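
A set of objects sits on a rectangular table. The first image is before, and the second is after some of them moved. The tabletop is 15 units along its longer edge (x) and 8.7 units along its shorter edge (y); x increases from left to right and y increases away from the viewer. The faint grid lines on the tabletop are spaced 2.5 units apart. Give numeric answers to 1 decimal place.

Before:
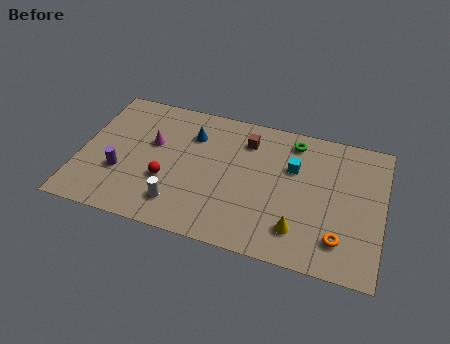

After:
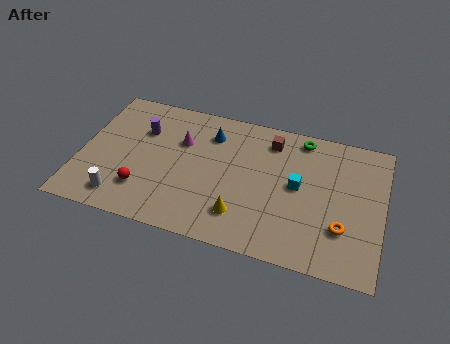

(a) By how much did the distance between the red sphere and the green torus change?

+1.9

Before: roughly 7.4 units apart; after: 9.3. That's 1.9 units further apart.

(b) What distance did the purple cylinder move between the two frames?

3.1

The purple cylinder moved from about (2.1, 3.0) to (2.9, 6.0), a distance of √(0.8² + 3.0²) ≈ 3.1.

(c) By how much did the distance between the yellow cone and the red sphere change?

-1.8

They were about 6.7 units apart before and 4.9 after — 1.8 units closer together.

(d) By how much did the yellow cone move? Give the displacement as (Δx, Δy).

(-2.8, 0.1)

The yellow cone started near (11.0, 1.9) and ended near (8.2, 2.0).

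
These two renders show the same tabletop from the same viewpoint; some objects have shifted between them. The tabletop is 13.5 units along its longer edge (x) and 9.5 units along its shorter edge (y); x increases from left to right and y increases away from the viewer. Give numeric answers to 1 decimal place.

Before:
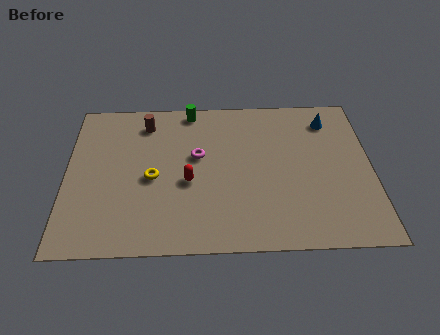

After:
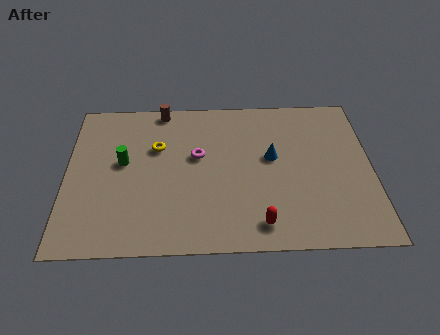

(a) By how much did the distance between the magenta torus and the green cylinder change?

+0.3

The distance was about 3.0 in the first image and 3.3 in the second, so they moved 0.3 units further apart.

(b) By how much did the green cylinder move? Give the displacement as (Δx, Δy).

(-3.0, -3.3)

The green cylinder started near (5.5, 8.6) and ended near (2.5, 5.3).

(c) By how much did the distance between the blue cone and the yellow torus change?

-3.4

The distance was about 8.6 in the first image and 5.2 in the second, so they moved 3.4 units closer together.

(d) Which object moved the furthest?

the green cylinder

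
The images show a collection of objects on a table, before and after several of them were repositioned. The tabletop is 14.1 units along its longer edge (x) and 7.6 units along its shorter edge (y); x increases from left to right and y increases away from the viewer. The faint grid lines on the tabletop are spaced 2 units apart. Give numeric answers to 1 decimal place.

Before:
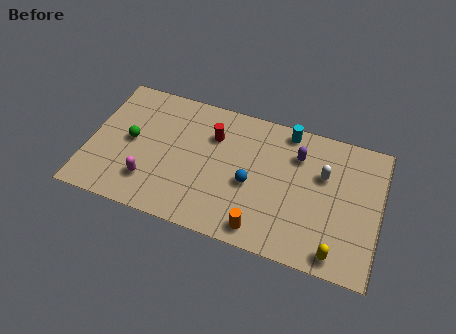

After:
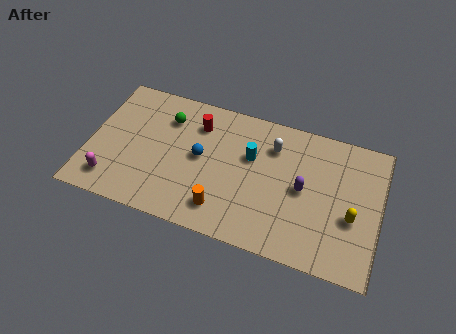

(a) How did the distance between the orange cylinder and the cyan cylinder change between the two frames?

-2.4

They were about 5.9 units apart before and 3.5 after — 2.4 units closer together.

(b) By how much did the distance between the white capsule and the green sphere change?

-4.2

The distance was about 9.4 in the first image and 5.2 in the second, so they moved 4.2 units closer together.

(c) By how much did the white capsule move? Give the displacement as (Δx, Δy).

(-2.5, 0.8)

The white capsule started near (11.3, 4.9) and ended near (8.8, 5.7).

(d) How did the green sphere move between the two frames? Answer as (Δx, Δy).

(1.6, 1.8)

From the two frames, the green sphere sits at roughly (2.0, 3.9) before and (3.6, 5.7) after.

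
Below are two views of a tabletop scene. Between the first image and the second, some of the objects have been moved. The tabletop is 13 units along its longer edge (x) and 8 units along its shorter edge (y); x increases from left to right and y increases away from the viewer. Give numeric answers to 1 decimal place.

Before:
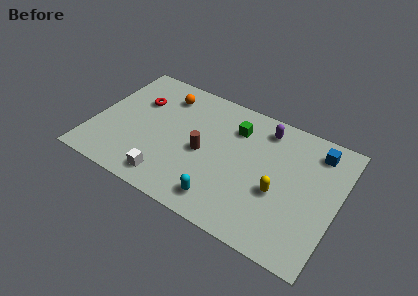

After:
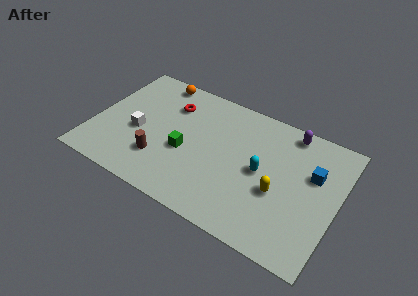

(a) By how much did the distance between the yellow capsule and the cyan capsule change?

-2.0

Before: roughly 3.3 units apart; after: 1.3. That's 2.0 units closer together.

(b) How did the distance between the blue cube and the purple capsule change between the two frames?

-0.3

They were about 2.8 units apart before and 2.5 after — 0.3 units closer together.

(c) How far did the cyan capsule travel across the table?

3.2

The cyan capsule moved from about (7.3, 1.3) to (9.0, 4.0), a distance of √(1.7² + 2.7²) ≈ 3.2.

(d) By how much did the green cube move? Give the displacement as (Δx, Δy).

(-2.3, -2.7)

The green cube was at about (7.3, 6.0) and moved to about (5.0, 3.3).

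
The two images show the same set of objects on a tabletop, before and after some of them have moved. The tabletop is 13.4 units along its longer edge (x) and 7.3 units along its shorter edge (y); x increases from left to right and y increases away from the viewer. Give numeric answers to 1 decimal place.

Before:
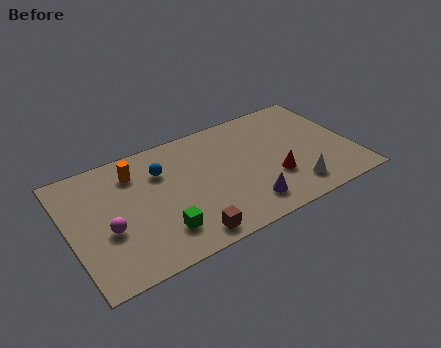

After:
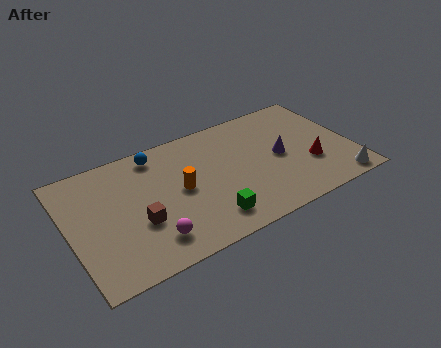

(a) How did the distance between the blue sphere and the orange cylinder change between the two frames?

+1.4

The distance was about 1.3 in the first image and 2.7 in the second, so they moved 1.4 units further apart.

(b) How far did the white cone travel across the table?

2.2

The white cone moved from about (10.3, 1.4) to (12.4, 0.8), a distance of √(2.1² + 0.6²) ≈ 2.2.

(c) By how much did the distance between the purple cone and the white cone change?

+1.4

The distance was about 2.3 in the first image and 3.7 in the second, so they moved 1.4 units further apart.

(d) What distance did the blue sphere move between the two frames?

1.1

From (4.5, 5.2) to (4.4, 6.3), the blue sphere covered √(0.1² + 1.1²) ≈ 1.1 units.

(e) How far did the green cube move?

2.2

The green cube moved from about (4.0, 1.7) to (6.2, 1.4), a distance of √(2.2² + 0.3²) ≈ 2.2.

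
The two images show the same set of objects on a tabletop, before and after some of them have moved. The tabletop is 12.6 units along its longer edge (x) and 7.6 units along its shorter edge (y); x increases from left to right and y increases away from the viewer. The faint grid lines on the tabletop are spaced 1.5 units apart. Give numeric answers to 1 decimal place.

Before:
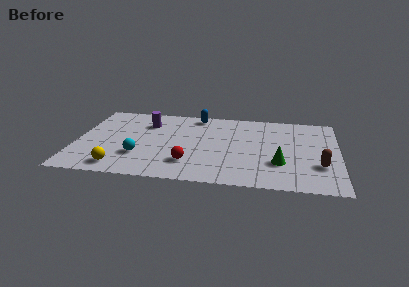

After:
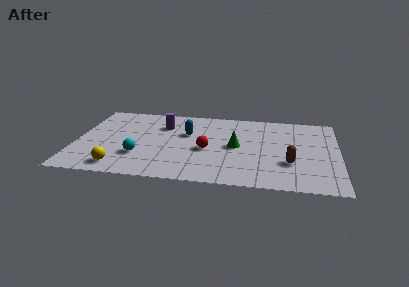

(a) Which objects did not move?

the cyan sphere and the yellow sphere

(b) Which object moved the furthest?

the green cone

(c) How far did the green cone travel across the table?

2.5

From (9.8, 2.4) to (7.7, 3.8), the green cone covered √(2.1² + 1.4²) ≈ 2.5 units.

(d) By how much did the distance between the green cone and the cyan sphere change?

-1.9

They were about 6.7 units apart before and 4.8 after — 1.9 units closer together.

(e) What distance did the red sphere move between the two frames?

1.6

The red sphere moved from about (5.5, 1.9) to (6.3, 3.3), a distance of √(0.8² + 1.4²) ≈ 1.6.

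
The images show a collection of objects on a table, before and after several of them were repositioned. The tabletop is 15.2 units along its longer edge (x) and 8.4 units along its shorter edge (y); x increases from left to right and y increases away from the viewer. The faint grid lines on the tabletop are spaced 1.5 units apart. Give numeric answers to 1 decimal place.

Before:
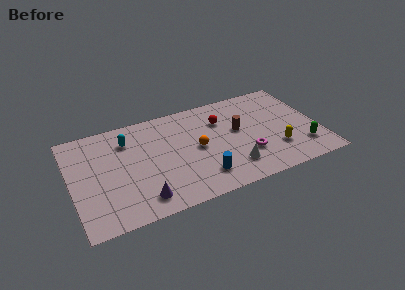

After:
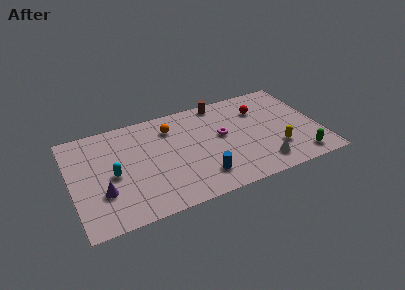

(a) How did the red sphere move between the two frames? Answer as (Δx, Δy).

(2.4, 0.1)

From the two frames, the red sphere sits at roughly (9.4, 6.0) before and (11.8, 6.1) after.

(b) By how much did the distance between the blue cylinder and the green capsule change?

-0.3

The distance was about 6.3 in the first image and 6.0 in the second, so they moved 0.3 units closer together.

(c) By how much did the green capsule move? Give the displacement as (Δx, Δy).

(-0.3, -0.8)

The green capsule was at about (14.0, 2.0) and moved to about (13.7, 1.2).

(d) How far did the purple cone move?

2.6

The purple cone moved from about (4.0, 1.4) to (1.8, 2.7), a distance of √(2.2² + 1.3²) ≈ 2.6.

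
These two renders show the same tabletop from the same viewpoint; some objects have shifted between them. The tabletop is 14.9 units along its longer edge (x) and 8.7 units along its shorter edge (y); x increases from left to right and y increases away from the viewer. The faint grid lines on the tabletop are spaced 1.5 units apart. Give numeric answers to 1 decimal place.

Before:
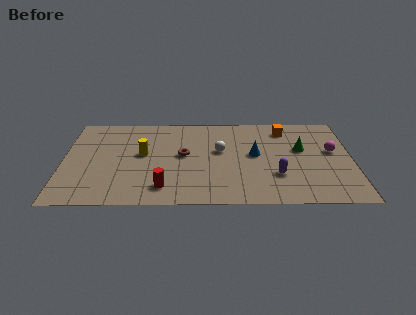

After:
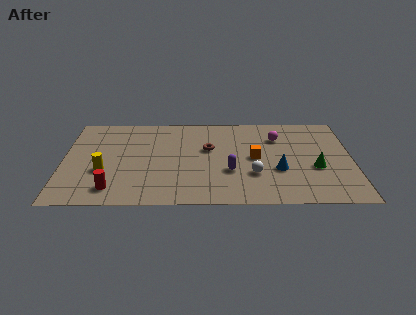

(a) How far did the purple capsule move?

2.4

The purple capsule was near (11.0, 2.7) before and (8.6, 3.1) after, so it travelled √(2.4² + 0.4²) ≈ 2.4 units.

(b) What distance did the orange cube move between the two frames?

3.2

The orange cube was near (11.5, 7.2) before and (9.9, 4.4) after, so it travelled √(1.6² + 2.8²) ≈ 3.2 units.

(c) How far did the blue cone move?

1.9

The blue cone was near (9.9, 4.7) before and (11.1, 3.2) after, so it travelled √(1.2² + 1.5²) ≈ 1.9 units.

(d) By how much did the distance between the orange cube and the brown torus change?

-3.3

They were about 5.9 units apart before and 2.6 after — 3.3 units closer together.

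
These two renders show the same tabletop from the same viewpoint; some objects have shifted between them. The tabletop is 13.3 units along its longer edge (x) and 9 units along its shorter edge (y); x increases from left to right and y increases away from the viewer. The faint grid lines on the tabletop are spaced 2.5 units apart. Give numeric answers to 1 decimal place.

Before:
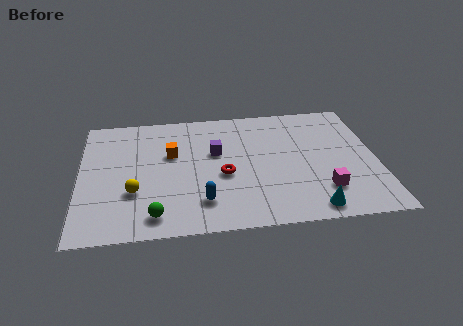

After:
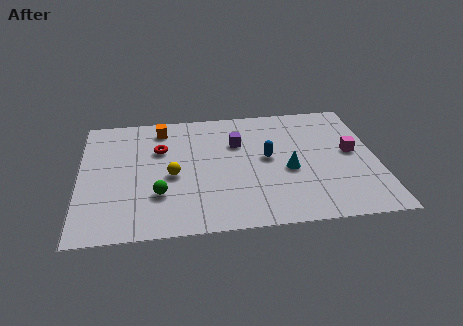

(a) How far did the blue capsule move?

4.1

From (5.4, 2.0) to (8.4, 4.8), the blue capsule covered √(3.0² + 2.8²) ≈ 4.1 units.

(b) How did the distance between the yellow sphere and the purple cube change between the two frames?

-0.8

Before: roughly 4.5 units apart; after: 3.7. That's 0.8 units closer together.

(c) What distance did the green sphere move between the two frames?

1.4

The green sphere moved from about (3.3, 1.3) to (3.5, 2.7), a distance of √(0.2² + 1.4²) ≈ 1.4.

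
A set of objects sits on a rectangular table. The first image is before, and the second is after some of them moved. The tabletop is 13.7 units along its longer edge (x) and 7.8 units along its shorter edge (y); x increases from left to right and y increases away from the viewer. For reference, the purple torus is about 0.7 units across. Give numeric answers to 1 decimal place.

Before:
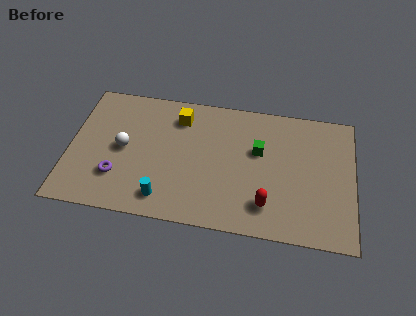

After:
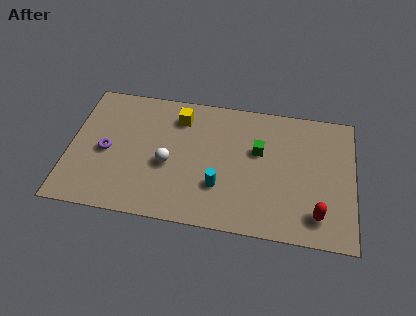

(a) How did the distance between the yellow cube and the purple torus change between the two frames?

-0.6

Before: roughly 4.9 units apart; after: 4.3. That's 0.6 units closer together.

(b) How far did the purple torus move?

1.5

From (2.4, 2.2) to (1.8, 3.6), the purple torus covered √(0.6² + 1.4²) ≈ 1.5 units.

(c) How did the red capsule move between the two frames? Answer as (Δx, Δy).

(2.4, -0.2)

The red capsule started near (9.6, 1.7) and ended near (12.0, 1.5).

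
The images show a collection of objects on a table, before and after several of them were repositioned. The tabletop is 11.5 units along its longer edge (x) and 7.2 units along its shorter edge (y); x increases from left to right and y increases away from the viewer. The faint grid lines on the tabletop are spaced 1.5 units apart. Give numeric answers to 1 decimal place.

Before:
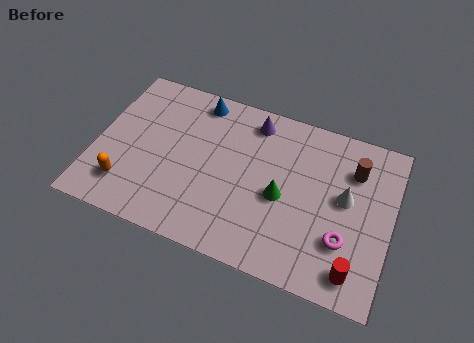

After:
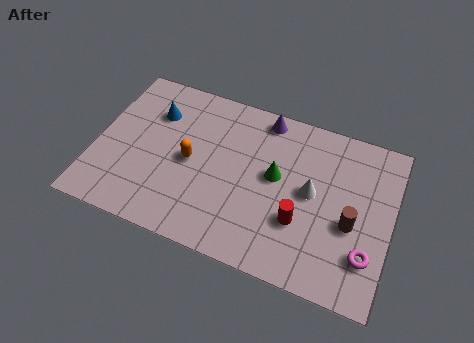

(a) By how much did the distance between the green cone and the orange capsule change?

-2.8

The distance was about 6.1 in the first image and 3.3 in the second, so they moved 2.8 units closer together.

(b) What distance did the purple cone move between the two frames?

0.5

From (5.9, 6.1) to (6.3, 6.4), the purple cone covered √(0.4² + 0.3²) ≈ 0.5 units.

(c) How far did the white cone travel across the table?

1.3

From (9.7, 4.0) to (8.4, 3.8), the white cone covered √(1.3² + 0.2²) ≈ 1.3 units.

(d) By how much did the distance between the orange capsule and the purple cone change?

-2.5

The distance was about 6.4 in the first image and 3.9 in the second, so they moved 2.5 units closer together.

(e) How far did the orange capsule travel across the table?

3.0

From (1.4, 1.6) to (3.7, 3.5), the orange capsule covered √(2.3² + 1.9²) ≈ 3.0 units.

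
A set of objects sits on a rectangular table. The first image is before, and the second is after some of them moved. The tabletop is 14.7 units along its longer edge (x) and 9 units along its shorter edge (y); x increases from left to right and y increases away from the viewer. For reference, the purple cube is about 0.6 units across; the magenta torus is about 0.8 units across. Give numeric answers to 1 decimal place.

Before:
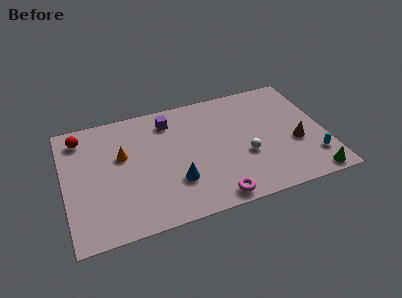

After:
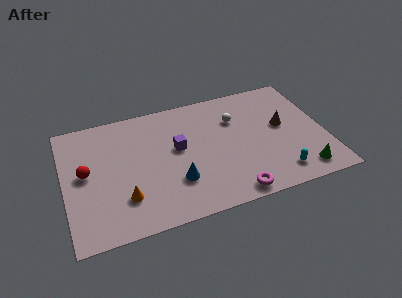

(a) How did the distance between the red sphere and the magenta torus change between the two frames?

-0.8

The distance was about 9.6 in the first image and 8.8 in the second, so they moved 0.8 units closer together.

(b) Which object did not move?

the blue cone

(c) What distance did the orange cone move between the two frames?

3.1

The orange cone moved from about (3.3, 5.5) to (3.2, 2.4), a distance of √(0.1² + 3.1²) ≈ 3.1.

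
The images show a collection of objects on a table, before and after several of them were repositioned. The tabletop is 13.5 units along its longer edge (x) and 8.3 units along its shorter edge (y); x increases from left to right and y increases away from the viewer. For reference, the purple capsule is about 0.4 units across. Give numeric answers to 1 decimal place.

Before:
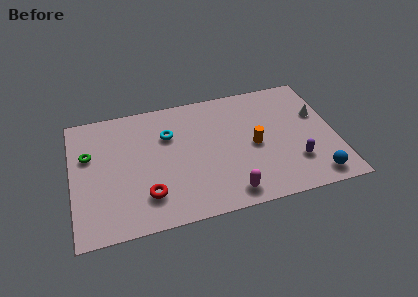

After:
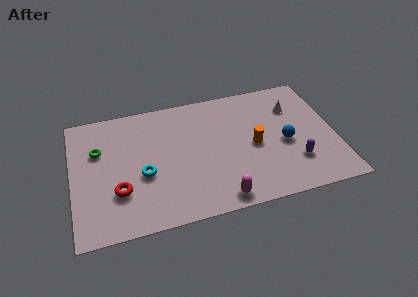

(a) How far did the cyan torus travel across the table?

2.7

The cyan torus moved from about (5.0, 5.7) to (3.6, 3.4), a distance of √(1.4² + 2.3²) ≈ 2.7.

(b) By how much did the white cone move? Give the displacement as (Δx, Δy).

(-1.2, 0.8)

The white cone was at about (12.7, 5.2) and moved to about (11.5, 6.0).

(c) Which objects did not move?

the purple capsule and the orange cylinder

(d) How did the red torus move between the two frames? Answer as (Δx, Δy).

(-1.4, 0.6)

The red torus started near (3.7, 2.0) and ended near (2.3, 2.6).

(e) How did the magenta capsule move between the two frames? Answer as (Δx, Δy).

(-0.5, -0.2)

The magenta capsule started near (7.8, 1.1) and ended near (7.3, 0.9).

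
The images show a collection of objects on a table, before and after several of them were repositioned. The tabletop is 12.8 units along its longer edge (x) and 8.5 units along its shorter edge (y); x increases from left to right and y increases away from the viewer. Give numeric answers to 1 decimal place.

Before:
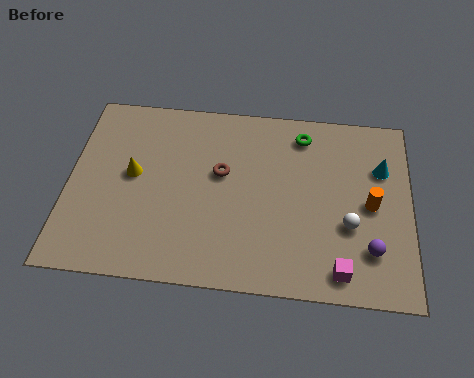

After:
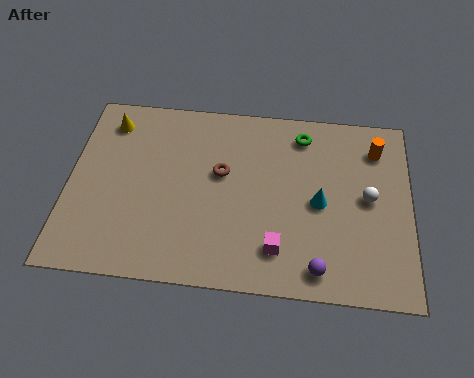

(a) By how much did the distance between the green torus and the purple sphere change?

+0.4

The distance was about 5.6 in the first image and 6.0 in the second, so they moved 0.4 units further apart.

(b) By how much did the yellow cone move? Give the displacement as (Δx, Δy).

(-1.0, 2.4)

From the two frames, the yellow cone sits at roughly (2.4, 4.6) before and (1.4, 7.0) after.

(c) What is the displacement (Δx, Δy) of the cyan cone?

(-2.3, -1.8)

The cyan cone was at about (11.7, 5.8) and moved to about (9.4, 4.0).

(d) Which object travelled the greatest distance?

the cyan cone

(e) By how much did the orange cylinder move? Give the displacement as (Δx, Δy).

(0.2, 2.6)

The orange cylinder started near (11.3, 4.1) and ended near (11.5, 6.7).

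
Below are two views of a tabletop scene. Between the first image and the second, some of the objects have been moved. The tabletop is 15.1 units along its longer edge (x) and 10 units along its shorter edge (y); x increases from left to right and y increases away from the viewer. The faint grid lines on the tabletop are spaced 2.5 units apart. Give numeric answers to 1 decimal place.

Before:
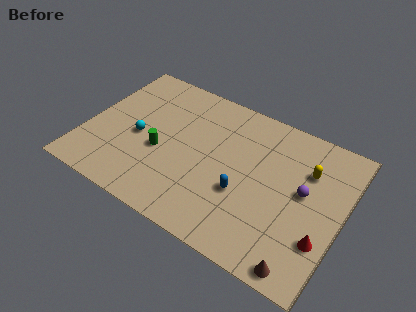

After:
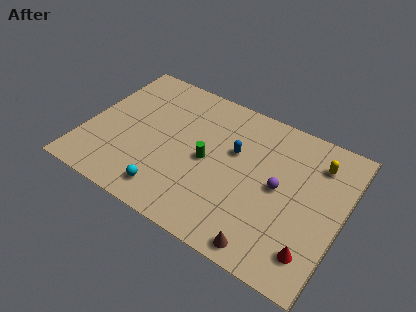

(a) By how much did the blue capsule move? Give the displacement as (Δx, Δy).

(-0.9, 2.5)

The blue capsule started near (9.5, 3.7) and ended near (8.6, 6.2).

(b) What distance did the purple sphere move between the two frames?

1.5

The purple sphere was near (12.8, 5.5) before and (11.4, 5.1) after, so it travelled √(1.4² + 0.4²) ≈ 1.5 units.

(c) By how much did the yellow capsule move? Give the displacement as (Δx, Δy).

(0.5, 0.8)

From the two frames, the yellow capsule sits at roughly (12.8, 7.0) before and (13.3, 7.8) after.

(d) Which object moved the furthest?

the cyan sphere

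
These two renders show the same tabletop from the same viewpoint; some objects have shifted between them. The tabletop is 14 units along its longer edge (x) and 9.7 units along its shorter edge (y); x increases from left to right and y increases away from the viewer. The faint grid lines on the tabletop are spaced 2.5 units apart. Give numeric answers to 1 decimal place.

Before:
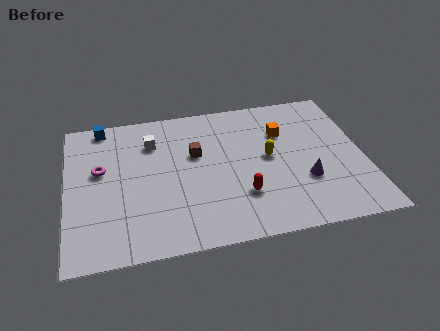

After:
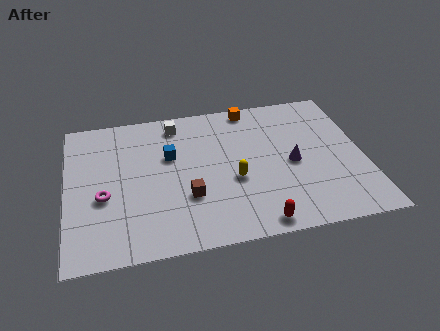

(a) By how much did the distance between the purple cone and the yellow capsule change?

+0.4

Before: roughly 2.5 units apart; after: 2.9. That's 0.4 units further apart.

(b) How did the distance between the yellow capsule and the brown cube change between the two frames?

-1.2

Before: roughly 3.5 units apart; after: 2.3. That's 1.2 units closer together.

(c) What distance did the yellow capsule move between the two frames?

2.1

The yellow capsule was near (9.5, 5.1) before and (7.8, 3.9) after, so it travelled √(1.7² + 1.2²) ≈ 2.1 units.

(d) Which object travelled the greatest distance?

the blue cube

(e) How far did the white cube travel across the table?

1.6

From (4.1, 7.2) to (5.3, 8.3), the white cube covered √(1.2² + 1.1²) ≈ 1.6 units.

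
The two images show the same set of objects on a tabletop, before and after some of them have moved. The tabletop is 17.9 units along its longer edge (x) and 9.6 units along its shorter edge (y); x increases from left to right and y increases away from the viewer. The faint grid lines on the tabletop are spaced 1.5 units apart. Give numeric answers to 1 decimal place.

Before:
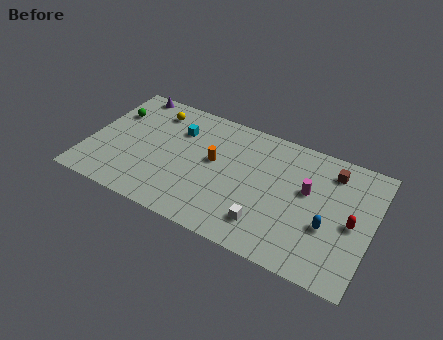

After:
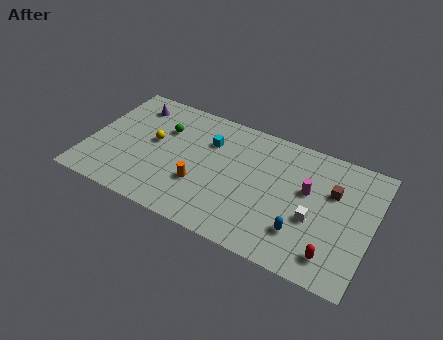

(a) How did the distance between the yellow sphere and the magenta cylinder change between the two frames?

-0.5

Before: roughly 10.3 units apart; after: 9.8. That's 0.5 units closer together.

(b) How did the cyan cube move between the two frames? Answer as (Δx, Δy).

(2.0, -0.1)

The cyan cube was at about (5.4, 6.9) and moved to about (7.4, 6.8).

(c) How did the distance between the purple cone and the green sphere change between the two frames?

+0.3

They were about 2.2 units apart before and 2.5 after — 0.3 units further apart.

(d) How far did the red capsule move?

2.9

The red capsule moved from about (16.7, 4.5) to (15.8, 1.7), a distance of √(0.9² + 2.8²) ≈ 2.9.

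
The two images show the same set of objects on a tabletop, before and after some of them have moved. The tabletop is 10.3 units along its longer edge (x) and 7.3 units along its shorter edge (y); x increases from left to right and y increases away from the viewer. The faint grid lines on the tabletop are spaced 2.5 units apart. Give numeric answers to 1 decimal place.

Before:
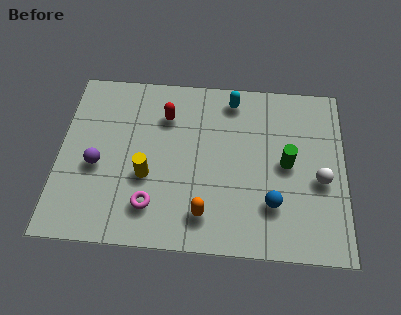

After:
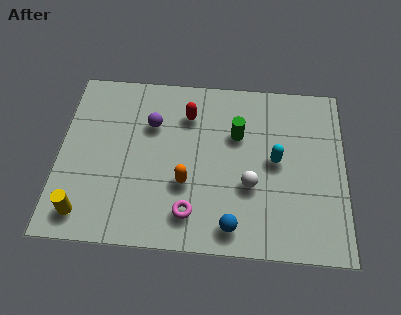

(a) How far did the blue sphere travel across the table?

1.7

The blue sphere moved from about (7.7, 2.0) to (6.3, 1.0), a distance of √(1.4² + 1.0²) ≈ 1.7.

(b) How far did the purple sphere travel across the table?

2.7

The purple sphere was near (1.4, 3.1) before and (3.3, 5.0) after, so it travelled √(1.9² + 1.9²) ≈ 2.7 units.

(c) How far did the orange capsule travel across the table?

1.4

The orange capsule moved from about (5.3, 1.4) to (4.6, 2.6), a distance of √(0.7² + 1.2²) ≈ 1.4.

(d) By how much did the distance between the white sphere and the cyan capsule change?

-3.1

Before: roughly 4.5 units apart; after: 1.4. That's 3.1 units closer together.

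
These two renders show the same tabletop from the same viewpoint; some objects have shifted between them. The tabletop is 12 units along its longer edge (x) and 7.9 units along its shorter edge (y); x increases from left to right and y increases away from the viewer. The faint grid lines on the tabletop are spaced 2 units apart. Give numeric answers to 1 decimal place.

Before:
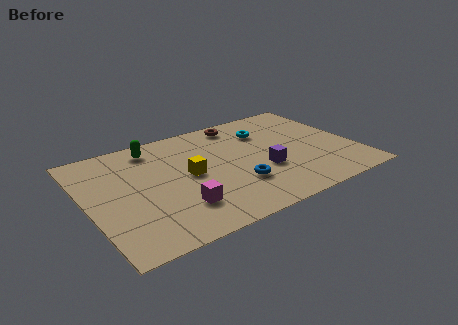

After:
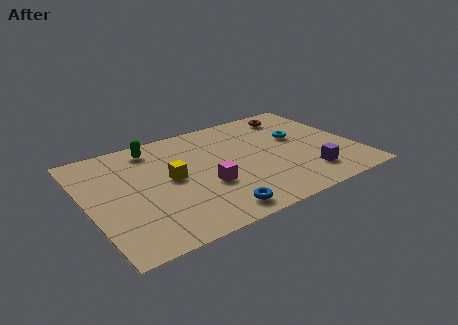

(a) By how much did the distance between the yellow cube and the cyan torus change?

+1.7

They were about 4.2 units apart before and 5.9 after — 1.7 units further apart.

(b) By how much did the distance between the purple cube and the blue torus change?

+3.1

Before: roughly 1.4 units apart; after: 4.5. That's 3.1 units further apart.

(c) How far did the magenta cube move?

1.7

The magenta cube moved from about (3.7, 2.0) to (5.1, 2.9), a distance of √(1.4² + 0.9²) ≈ 1.7.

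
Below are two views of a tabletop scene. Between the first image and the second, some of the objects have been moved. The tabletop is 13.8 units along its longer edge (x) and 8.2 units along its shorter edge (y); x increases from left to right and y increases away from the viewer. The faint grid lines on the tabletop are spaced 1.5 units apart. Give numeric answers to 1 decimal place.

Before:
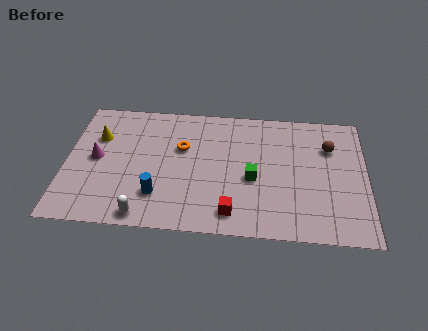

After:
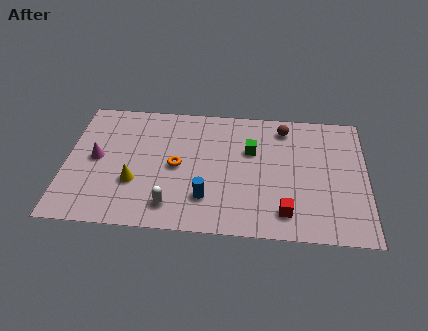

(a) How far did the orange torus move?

1.2

The orange torus was near (5.3, 5.2) before and (5.1, 4.0) after, so it travelled √(0.2² + 1.2²) ≈ 1.2 units.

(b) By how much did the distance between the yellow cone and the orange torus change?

-1.7

They were about 3.9 units apart before and 2.2 after — 1.7 units closer together.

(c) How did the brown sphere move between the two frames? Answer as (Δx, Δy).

(-2.1, 1.1)

The brown sphere was at about (12.1, 5.8) and moved to about (10.0, 6.9).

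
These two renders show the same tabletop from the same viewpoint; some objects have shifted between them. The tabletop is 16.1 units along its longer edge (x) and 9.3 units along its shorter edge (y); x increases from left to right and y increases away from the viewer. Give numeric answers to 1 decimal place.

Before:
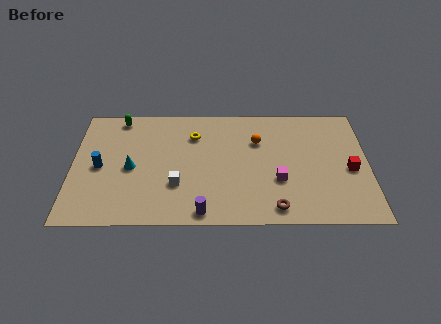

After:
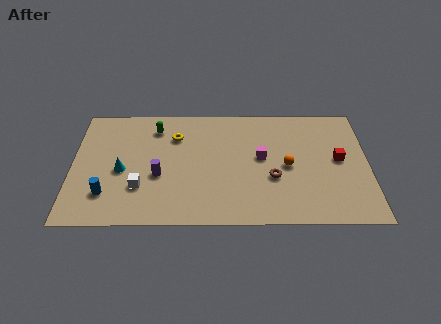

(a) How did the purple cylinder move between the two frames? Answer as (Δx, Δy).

(-2.4, 2.8)

The purple cylinder started near (7.1, 0.9) and ended near (4.7, 3.7).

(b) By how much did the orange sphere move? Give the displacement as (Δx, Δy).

(1.6, -2.0)

The orange sphere started near (10.1, 6.4) and ended near (11.7, 4.4).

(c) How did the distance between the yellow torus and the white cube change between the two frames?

+0.4

The distance was about 4.0 in the first image and 4.4 in the second, so they moved 0.4 units further apart.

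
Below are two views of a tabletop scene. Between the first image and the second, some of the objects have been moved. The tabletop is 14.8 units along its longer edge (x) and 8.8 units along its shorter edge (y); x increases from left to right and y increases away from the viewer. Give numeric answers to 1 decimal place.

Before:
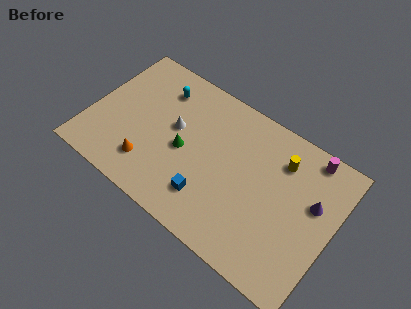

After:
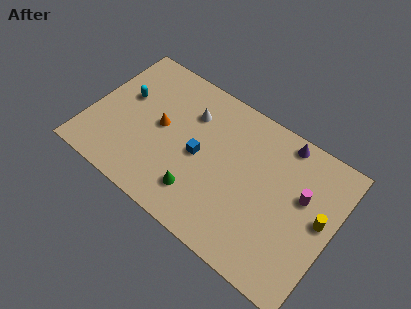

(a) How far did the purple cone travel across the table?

3.4

The purple cone was near (13.5, 5.4) before and (11.2, 7.9) after, so it travelled √(2.3² + 2.5²) ≈ 3.4 units.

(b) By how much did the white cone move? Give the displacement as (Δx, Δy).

(0.7, 1.4)

The white cone was at about (5.0, 5.0) and moved to about (5.7, 6.4).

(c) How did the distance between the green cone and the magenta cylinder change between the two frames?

-1.4

They were about 8.0 units apart before and 6.6 after — 1.4 units closer together.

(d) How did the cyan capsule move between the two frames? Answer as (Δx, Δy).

(-1.9, -1.6)

The cyan capsule started near (3.7, 6.9) and ended near (1.8, 5.3).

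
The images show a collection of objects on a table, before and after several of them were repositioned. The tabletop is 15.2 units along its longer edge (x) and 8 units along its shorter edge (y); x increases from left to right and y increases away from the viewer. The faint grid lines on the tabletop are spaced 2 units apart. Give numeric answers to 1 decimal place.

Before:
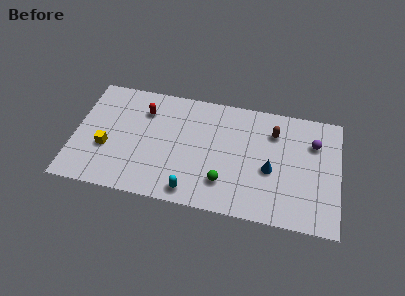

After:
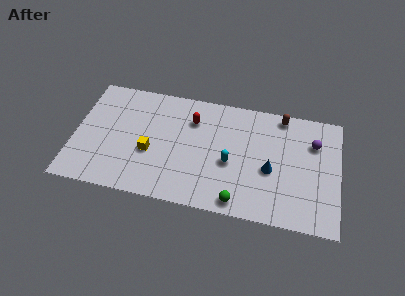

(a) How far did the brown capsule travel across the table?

1.3

The brown capsule moved from about (11.4, 6.0) to (11.8, 7.2), a distance of √(0.4² + 1.2²) ≈ 1.3.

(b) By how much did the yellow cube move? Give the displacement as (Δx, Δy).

(2.5, 0.2)

The yellow cube started near (1.9, 3.0) and ended near (4.4, 3.2).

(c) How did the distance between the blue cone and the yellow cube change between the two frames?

-2.5

They were about 9.4 units apart before and 6.9 after — 2.5 units closer together.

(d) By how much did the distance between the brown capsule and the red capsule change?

-2.2

They were about 7.5 units apart before and 5.3 after — 2.2 units closer together.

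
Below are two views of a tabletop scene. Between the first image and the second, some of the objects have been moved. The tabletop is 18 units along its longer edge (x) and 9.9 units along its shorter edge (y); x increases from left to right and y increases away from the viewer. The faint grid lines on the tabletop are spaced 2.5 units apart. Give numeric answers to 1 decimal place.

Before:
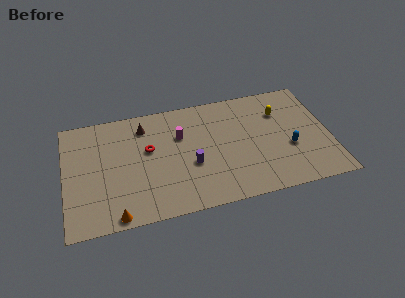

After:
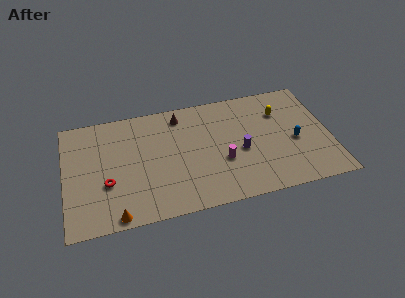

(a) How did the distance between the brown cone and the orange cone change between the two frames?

+1.4

Before: roughly 7.5 units apart; after: 8.9. That's 1.4 units further apart.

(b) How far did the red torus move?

3.7

From (5.7, 5.9) to (2.8, 3.6), the red torus covered √(2.9² + 2.3²) ≈ 3.7 units.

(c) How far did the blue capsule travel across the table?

0.6

From (15.2, 3.8) to (15.6, 4.3), the blue capsule covered √(0.4² + 0.5²) ≈ 0.6 units.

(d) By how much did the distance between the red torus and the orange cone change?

-2.8

They were about 5.6 units apart before and 2.8 after — 2.8 units closer together.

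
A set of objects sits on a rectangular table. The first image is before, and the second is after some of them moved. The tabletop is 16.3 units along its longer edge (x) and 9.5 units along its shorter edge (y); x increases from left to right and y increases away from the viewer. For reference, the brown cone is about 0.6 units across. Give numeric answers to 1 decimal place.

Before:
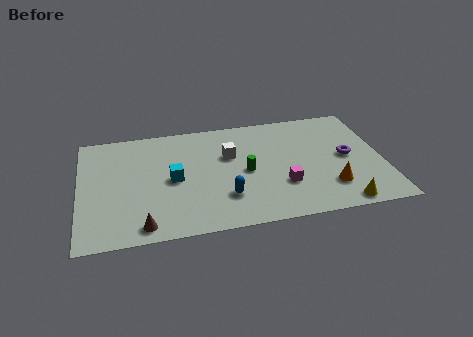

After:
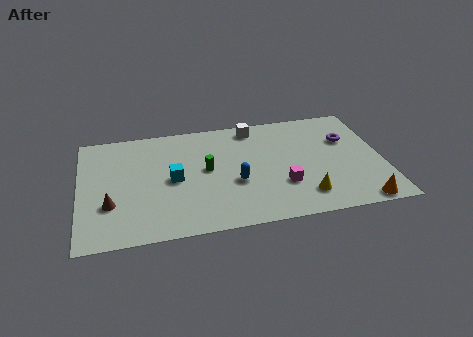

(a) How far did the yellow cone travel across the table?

2.1

The yellow cone moved from about (13.8, 0.9) to (11.9, 1.9), a distance of √(1.9² + 1.0²) ≈ 2.1.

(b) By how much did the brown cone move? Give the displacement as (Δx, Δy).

(-1.7, 2.0)

The brown cone was at about (3.3, 1.1) and moved to about (1.6, 3.1).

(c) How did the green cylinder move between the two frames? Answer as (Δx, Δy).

(-2.1, 0.6)

The green cylinder was at about (8.9, 4.5) and moved to about (6.8, 5.1).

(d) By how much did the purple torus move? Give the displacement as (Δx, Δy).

(0.1, 1.5)

The purple torus was at about (14.4, 4.8) and moved to about (14.5, 6.3).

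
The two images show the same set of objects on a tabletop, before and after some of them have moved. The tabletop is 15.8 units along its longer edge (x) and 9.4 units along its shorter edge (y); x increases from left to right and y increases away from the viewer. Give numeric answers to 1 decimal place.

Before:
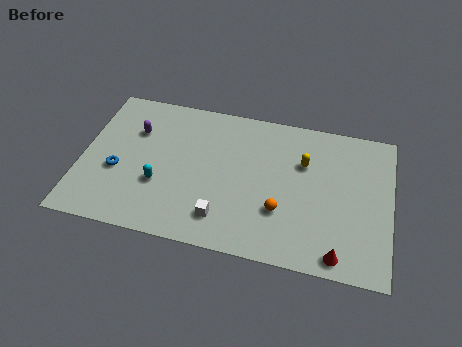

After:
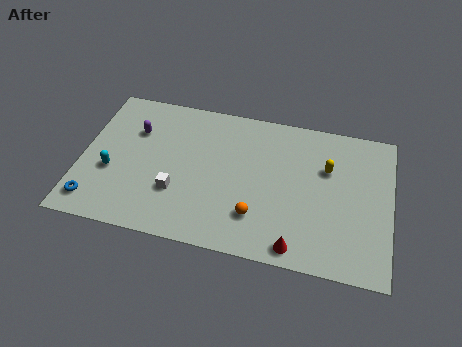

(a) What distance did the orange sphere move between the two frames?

1.3

The orange sphere was near (10.3, 3.0) before and (9.1, 2.4) after, so it travelled √(1.2² + 0.6²) ≈ 1.3 units.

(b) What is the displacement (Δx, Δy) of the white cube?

(-2.4, 1.1)

The white cube was at about (7.4, 1.9) and moved to about (5.0, 3.0).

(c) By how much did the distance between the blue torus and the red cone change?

-1.4

They were about 11.7 units apart before and 10.3 after — 1.4 units closer together.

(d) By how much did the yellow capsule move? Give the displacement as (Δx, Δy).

(1.2, -0.1)

From the two frames, the yellow capsule sits at roughly (11.3, 6.3) before and (12.5, 6.2) after.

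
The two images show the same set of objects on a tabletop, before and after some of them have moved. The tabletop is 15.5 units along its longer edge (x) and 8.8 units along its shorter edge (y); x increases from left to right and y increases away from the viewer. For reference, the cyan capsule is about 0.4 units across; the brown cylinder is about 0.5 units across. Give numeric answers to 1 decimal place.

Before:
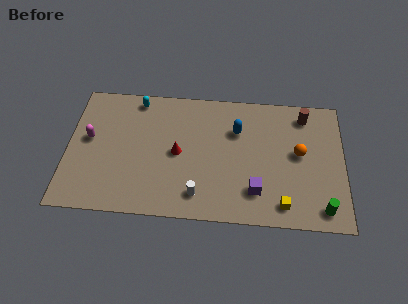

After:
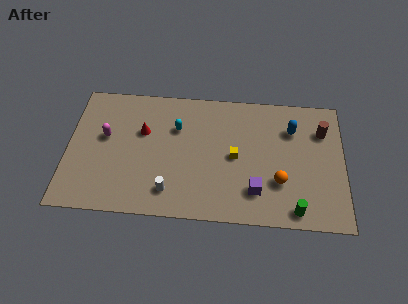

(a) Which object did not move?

the purple cube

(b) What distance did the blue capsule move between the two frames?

3.1

The blue capsule moved from about (9.5, 6.1) to (12.6, 6.4), a distance of √(3.1² + 0.3²) ≈ 3.1.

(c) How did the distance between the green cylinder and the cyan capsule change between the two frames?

-4.0

They were about 12.4 units apart before and 8.4 after — 4.0 units closer together.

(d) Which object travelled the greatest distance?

the yellow cube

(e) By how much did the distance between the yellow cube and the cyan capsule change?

-6.8

They were about 10.5 units apart before and 3.7 after — 6.8 units closer together.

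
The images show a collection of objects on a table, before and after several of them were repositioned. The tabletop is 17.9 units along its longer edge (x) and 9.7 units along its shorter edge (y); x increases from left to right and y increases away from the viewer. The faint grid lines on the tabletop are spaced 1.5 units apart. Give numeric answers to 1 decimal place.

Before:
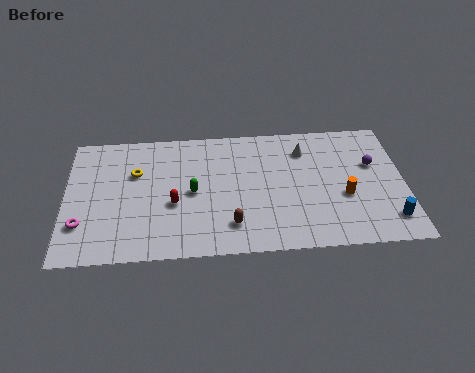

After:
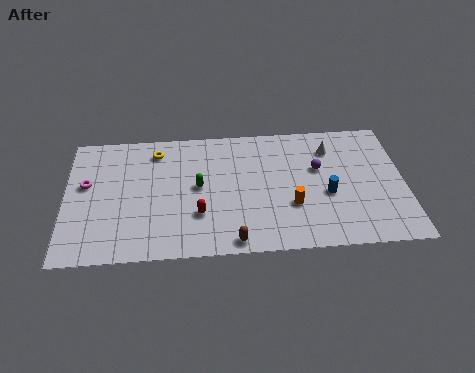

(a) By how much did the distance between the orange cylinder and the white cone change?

+0.5

The distance was about 4.2 in the first image and 4.7 in the second, so they moved 0.5 units further apart.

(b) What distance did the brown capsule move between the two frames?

1.2

From (8.7, 2.1) to (8.8, 0.9), the brown capsule covered √(0.1² + 1.2²) ≈ 1.2 units.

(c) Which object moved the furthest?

the blue cylinder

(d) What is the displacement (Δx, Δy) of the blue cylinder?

(-3.2, 2.1)

The blue cylinder was at about (17.0, 1.9) and moved to about (13.8, 4.0).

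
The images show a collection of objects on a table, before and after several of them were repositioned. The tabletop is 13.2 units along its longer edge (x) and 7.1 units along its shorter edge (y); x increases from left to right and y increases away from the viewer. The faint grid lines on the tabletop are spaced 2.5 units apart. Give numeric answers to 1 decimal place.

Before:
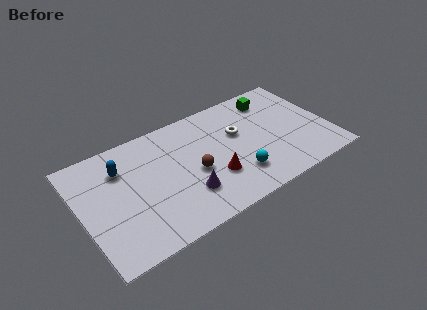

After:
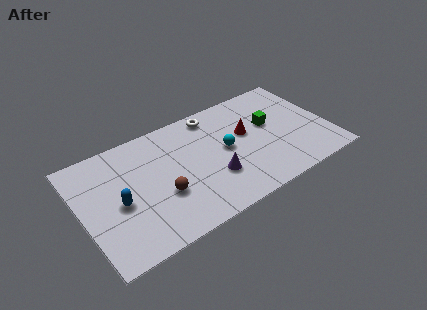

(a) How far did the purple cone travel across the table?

1.5

The purple cone was near (5.3, 2.0) before and (6.8, 2.3) after, so it travelled √(1.5² + 0.3²) ≈ 1.5 units.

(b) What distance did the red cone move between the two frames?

2.8

The red cone was near (6.8, 2.3) before and (8.9, 4.2) after, so it travelled √(2.1² + 1.9²) ≈ 2.8 units.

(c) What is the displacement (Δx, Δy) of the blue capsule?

(-0.4, -2.0)

From the two frames, the blue capsule sits at roughly (2.3, 5.2) before and (1.9, 3.2) after.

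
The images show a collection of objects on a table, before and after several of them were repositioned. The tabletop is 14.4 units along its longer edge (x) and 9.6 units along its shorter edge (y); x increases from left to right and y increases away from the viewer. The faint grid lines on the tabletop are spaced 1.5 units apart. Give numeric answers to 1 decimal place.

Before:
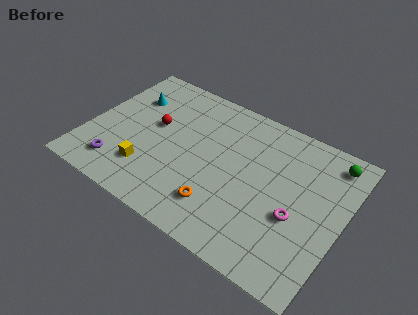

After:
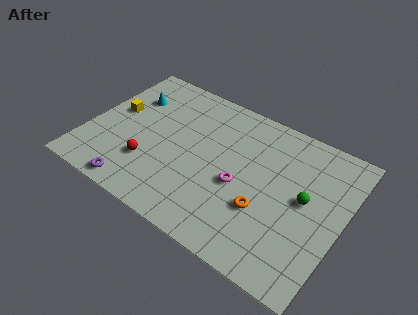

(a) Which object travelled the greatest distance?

the yellow cube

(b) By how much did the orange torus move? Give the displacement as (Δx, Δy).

(2.3, 1.1)

The orange torus started near (8.0, 2.2) and ended near (10.3, 3.3).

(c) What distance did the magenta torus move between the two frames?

3.2

The magenta torus moved from about (12.0, 3.8) to (8.8, 4.1), a distance of √(3.2² + 0.3²) ≈ 3.2.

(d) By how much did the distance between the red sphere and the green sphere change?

-1.3

The distance was about 10.1 in the first image and 8.8 in the second, so they moved 1.3 units closer together.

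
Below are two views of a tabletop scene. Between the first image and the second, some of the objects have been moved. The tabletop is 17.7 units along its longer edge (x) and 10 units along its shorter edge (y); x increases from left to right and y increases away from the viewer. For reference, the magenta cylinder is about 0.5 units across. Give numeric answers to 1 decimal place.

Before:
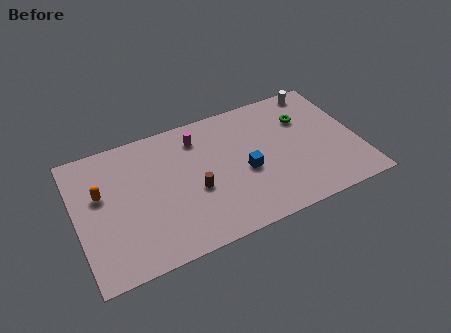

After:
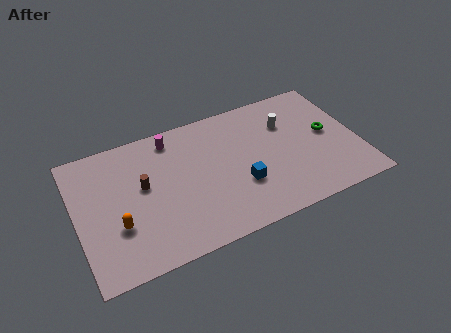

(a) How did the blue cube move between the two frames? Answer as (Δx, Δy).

(-0.4, -0.9)

From the two frames, the blue cube sits at roughly (10.5, 4.3) before and (10.1, 3.4) after.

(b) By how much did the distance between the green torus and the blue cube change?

+1.2

They were about 4.9 units apart before and 6.1 after — 1.2 units further apart.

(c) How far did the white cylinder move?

3.0

From (15.8, 9.0) to (13.5, 7.0), the white cylinder covered √(2.3² + 2.0²) ≈ 3.0 units.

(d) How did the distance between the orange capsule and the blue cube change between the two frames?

-1.4

They were about 9.1 units apart before and 7.7 after — 1.4 units closer together.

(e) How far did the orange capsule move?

2.8

From (1.6, 6.1) to (2.4, 3.4), the orange capsule covered √(0.8² + 2.7²) ≈ 2.8 units.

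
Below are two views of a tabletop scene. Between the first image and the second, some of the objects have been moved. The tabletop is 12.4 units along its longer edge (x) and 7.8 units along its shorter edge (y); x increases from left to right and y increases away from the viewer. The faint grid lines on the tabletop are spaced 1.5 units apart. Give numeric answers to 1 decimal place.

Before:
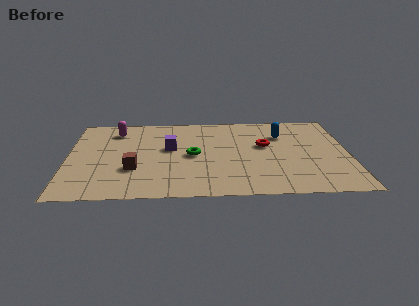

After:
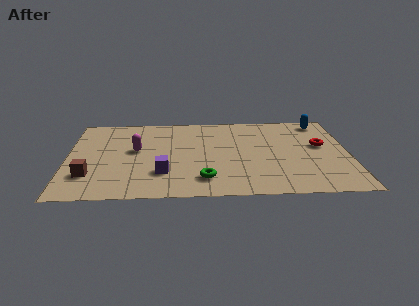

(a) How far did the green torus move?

2.3

From (5.5, 3.8) to (6.0, 1.6), the green torus covered √(0.5² + 2.2²) ≈ 2.3 units.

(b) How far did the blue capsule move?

2.2

The blue capsule was near (9.5, 5.6) before and (11.3, 6.8) after, so it travelled √(1.8² + 1.2²) ≈ 2.2 units.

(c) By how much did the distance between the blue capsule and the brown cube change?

+4.1

Before: roughly 7.2 units apart; after: 11.3. That's 4.1 units further apart.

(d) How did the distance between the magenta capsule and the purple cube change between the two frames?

-0.5

They were about 3.0 units apart before and 2.5 after — 0.5 units closer together.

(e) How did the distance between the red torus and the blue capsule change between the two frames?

+1.0

They were about 1.3 units apart before and 2.3 after — 1.0 units further apart.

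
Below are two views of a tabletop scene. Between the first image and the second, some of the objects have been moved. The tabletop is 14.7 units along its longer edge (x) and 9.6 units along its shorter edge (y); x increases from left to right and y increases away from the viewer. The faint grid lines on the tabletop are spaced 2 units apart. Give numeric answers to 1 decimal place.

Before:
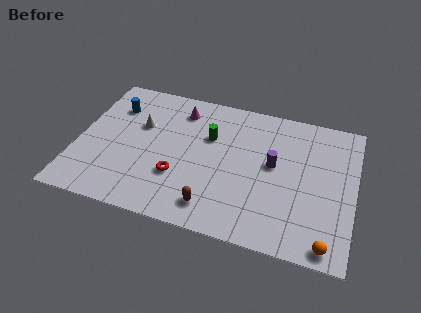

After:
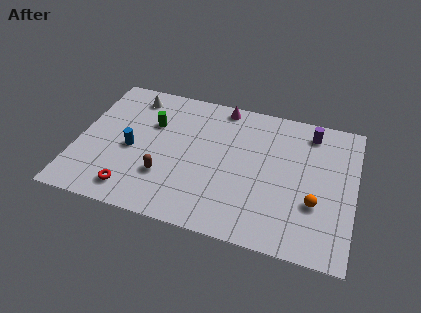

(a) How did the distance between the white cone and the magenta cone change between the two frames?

+2.2

Before: roughly 2.6 units apart; after: 4.8. That's 2.2 units further apart.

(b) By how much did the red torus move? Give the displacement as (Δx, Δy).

(-2.3, -1.6)

The red torus was at about (5.5, 3.1) and moved to about (3.2, 1.5).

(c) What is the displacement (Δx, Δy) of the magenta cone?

(2.2, 0.9)

The magenta cone was at about (5.2, 7.8) and moved to about (7.4, 8.7).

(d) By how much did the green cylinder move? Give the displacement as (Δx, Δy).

(-3.1, 0.1)

From the two frames, the green cylinder sits at roughly (6.9, 6.3) before and (3.8, 6.4) after.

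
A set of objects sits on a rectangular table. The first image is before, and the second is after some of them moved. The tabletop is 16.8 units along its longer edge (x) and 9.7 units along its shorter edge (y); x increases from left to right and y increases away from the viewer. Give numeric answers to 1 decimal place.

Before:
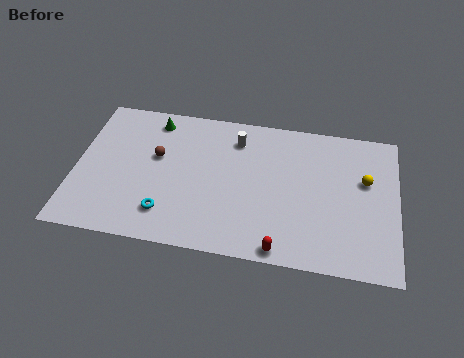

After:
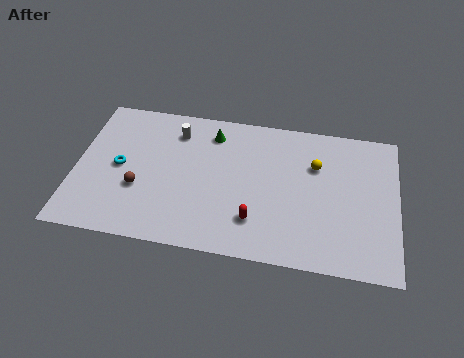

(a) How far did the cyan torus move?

3.7

From (4.9, 2.1) to (2.3, 4.8), the cyan torus covered √(2.6² + 2.7²) ≈ 3.7 units.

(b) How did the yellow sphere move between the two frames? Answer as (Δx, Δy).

(-2.6, 0.6)

The yellow sphere was at about (15.1, 6.0) and moved to about (12.5, 6.6).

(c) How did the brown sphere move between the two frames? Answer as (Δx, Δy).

(-0.8, -2.3)

From the two frames, the brown sphere sits at roughly (4.2, 5.8) before and (3.4, 3.5) after.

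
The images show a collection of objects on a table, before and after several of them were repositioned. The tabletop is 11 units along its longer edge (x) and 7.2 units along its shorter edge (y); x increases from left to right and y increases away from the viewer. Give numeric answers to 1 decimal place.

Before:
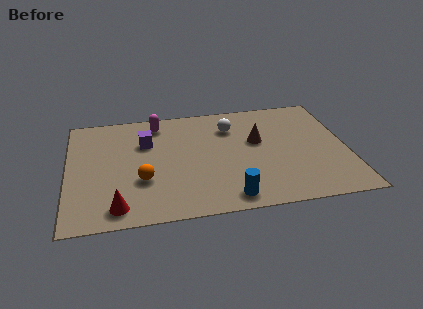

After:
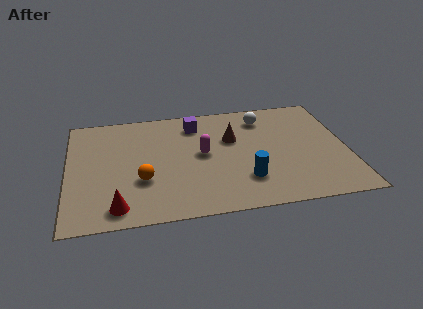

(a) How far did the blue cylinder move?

1.2

The blue cylinder moved from about (6.2, 0.9) to (6.9, 1.9), a distance of √(0.7² + 1.0²) ≈ 1.2.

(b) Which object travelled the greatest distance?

the magenta capsule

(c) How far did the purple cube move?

2.2

From (3.1, 4.9) to (5.1, 5.8), the purple cube covered √(2.0² + 0.9²) ≈ 2.2 units.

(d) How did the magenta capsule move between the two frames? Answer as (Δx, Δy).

(1.7, -2.3)

The magenta capsule started near (3.6, 6.1) and ended near (5.3, 3.8).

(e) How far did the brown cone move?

1.0

The brown cone moved from about (7.5, 4.3) to (6.5, 4.6), a distance of √(1.0² + 0.3²) ≈ 1.0.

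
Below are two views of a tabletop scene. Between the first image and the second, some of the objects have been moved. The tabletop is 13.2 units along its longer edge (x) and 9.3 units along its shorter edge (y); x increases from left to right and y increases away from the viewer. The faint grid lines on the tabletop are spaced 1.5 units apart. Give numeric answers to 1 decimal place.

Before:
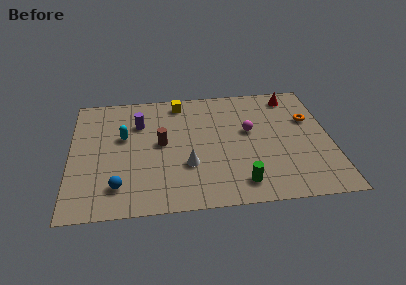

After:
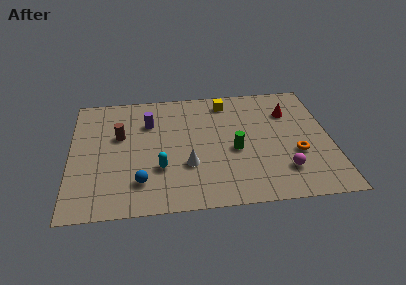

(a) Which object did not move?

the white cone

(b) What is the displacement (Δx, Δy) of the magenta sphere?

(1.6, -3.2)

The magenta sphere started near (9.1, 5.4) and ended near (10.7, 2.2).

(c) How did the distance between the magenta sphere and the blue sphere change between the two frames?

-0.4

The distance was about 7.6 in the first image and 7.2 in the second, so they moved 0.4 units closer together.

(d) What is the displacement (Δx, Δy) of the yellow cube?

(2.4, -0.2)

The yellow cube was at about (5.6, 8.1) and moved to about (8.0, 7.9).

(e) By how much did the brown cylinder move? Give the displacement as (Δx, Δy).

(-2.1, 0.8)

From the two frames, the brown cylinder sits at roughly (4.6, 4.9) before and (2.5, 5.7) after.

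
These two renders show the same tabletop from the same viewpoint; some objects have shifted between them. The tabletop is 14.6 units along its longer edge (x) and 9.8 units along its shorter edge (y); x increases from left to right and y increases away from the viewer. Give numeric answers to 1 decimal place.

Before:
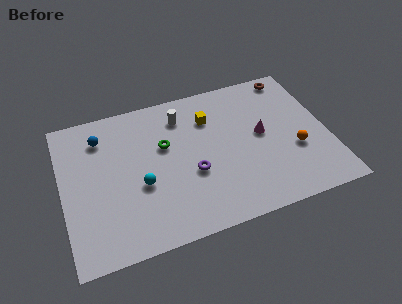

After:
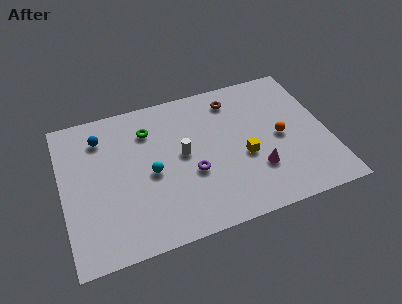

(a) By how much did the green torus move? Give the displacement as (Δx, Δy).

(-0.8, 1.3)

From the two frames, the green torus sits at roughly (5.7, 6.1) before and (4.9, 7.4) after.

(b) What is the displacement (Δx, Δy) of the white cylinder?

(-0.2, -2.6)

The white cylinder was at about (6.8, 7.8) and moved to about (6.6, 5.2).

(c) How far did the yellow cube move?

3.6

The yellow cube was near (8.3, 7.2) before and (9.9, 4.0) after, so it travelled √(1.6² + 3.2²) ≈ 3.6 units.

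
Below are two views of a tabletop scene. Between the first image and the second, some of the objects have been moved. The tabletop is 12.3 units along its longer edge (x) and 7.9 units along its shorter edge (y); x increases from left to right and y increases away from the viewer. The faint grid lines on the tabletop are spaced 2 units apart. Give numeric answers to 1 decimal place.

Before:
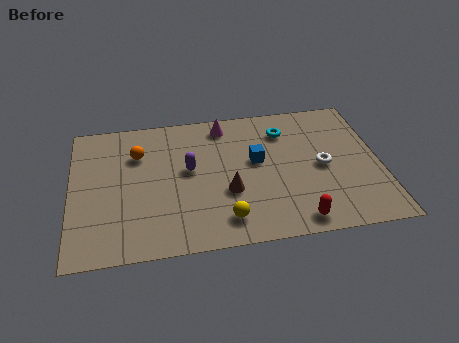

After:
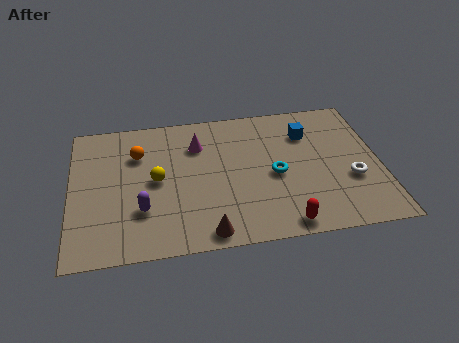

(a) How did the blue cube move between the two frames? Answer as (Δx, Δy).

(2.1, 1.3)

The blue cube was at about (7.4, 4.5) and moved to about (9.5, 5.8).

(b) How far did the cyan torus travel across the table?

2.5

From (8.6, 6.1) to (8.1, 3.6), the cyan torus covered √(0.5² + 2.5²) ≈ 2.5 units.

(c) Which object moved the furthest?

the yellow sphere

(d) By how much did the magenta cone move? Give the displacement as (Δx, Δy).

(-1.1, -1.0)

From the two frames, the magenta cone sits at roughly (6.2, 6.8) before and (5.1, 5.8) after.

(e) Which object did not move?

the orange sphere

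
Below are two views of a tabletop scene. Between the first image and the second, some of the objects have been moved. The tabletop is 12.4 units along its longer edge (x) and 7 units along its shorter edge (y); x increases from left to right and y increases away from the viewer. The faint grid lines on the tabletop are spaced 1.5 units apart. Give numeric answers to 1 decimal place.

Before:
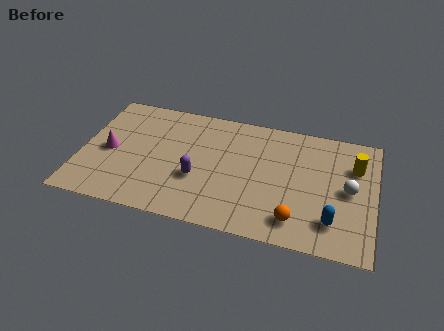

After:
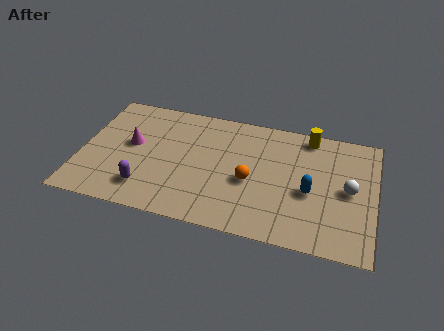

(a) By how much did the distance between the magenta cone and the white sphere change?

-0.9

Before: roughly 10.1 units apart; after: 9.2. That's 0.9 units closer together.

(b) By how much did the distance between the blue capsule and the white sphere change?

-0.3

They were about 2.0 units apart before and 1.7 after — 0.3 units closer together.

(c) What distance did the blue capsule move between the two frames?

1.7

The blue capsule moved from about (10.7, 1.6) to (9.7, 3.0), a distance of √(1.0² + 1.4²) ≈ 1.7.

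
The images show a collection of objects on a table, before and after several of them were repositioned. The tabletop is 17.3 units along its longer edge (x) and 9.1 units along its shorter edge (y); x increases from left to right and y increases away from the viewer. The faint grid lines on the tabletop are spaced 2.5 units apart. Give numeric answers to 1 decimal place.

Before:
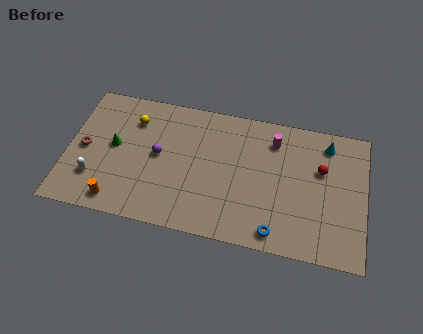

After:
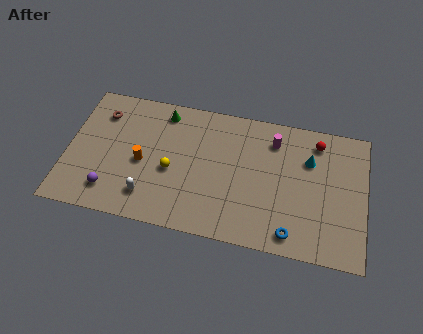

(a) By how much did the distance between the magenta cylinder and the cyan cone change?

-0.8

They were about 3.1 units apart before and 2.3 after — 0.8 units closer together.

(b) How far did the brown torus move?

2.7

From (1.0, 4.4) to (1.8, 7.0), the brown torus covered √(0.8² + 2.6²) ≈ 2.7 units.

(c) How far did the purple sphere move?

4.0

The purple sphere moved from about (5.3, 4.8) to (2.7, 1.8), a distance of √(2.6² + 3.0²) ≈ 4.0.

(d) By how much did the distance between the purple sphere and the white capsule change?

-2.1

They were about 4.3 units apart before and 2.2 after — 2.1 units closer together.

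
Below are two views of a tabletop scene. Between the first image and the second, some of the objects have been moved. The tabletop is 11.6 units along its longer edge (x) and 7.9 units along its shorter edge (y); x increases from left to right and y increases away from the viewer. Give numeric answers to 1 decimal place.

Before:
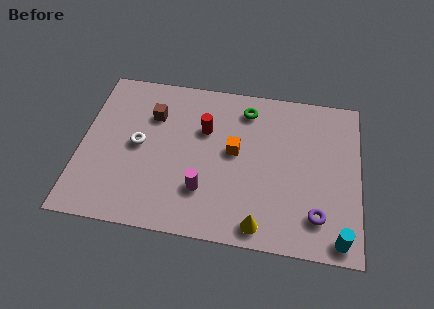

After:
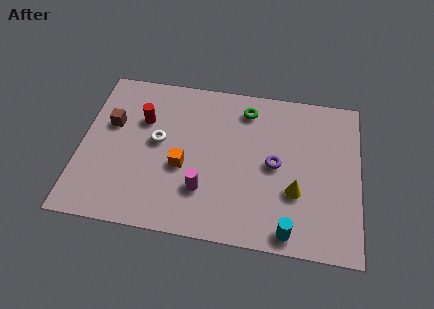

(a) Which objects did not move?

the green torus and the magenta cylinder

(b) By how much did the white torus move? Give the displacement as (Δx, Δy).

(0.8, 0.3)

From the two frames, the white torus sits at roughly (2.4, 4.0) before and (3.2, 4.3) after.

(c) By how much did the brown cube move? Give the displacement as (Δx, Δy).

(-1.7, -0.7)

The brown cube was at about (2.9, 5.6) and moved to about (1.2, 4.9).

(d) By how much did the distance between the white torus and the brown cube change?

+0.4

Before: roughly 1.7 units apart; after: 2.1. That's 0.4 units further apart.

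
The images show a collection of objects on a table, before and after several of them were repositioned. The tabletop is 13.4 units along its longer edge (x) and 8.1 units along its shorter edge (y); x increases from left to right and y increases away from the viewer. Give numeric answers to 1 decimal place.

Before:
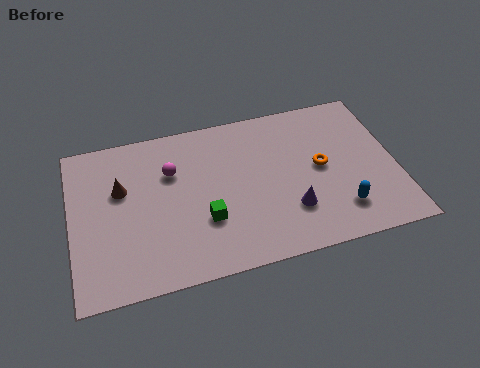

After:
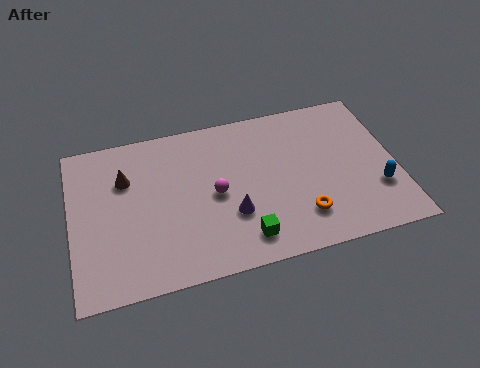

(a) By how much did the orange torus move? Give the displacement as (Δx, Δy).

(-1.0, -2.3)

The orange torus started near (10.3, 4.2) and ended near (9.3, 1.9).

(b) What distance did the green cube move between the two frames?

2.0

From (5.4, 2.7) to (6.9, 1.4), the green cube covered √(1.5² + 1.3²) ≈ 2.0 units.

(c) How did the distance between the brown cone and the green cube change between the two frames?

+2.1

The distance was about 4.1 in the first image and 6.2 in the second, so they moved 2.1 units further apart.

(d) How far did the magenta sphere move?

2.3

The magenta sphere moved from about (4.2, 5.5) to (5.9, 3.9), a distance of √(1.7² + 1.6²) ≈ 2.3.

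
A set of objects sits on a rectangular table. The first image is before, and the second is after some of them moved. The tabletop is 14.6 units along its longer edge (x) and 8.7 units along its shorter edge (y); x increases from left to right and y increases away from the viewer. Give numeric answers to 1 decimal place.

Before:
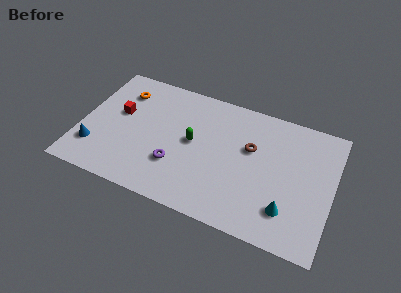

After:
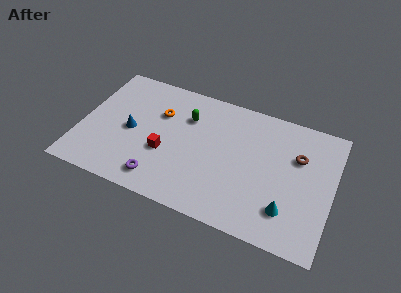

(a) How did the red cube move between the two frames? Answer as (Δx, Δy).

(2.9, -1.8)

The red cube started near (2.1, 5.1) and ended near (5.0, 3.3).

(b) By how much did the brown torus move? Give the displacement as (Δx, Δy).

(2.7, 0.4)

The brown torus was at about (9.8, 5.4) and moved to about (12.5, 5.8).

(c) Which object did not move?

the cyan cone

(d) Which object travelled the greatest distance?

the red cube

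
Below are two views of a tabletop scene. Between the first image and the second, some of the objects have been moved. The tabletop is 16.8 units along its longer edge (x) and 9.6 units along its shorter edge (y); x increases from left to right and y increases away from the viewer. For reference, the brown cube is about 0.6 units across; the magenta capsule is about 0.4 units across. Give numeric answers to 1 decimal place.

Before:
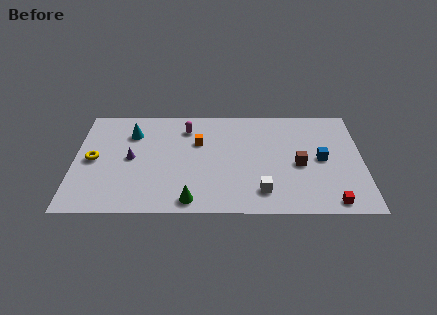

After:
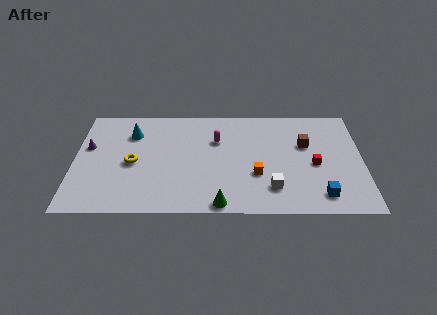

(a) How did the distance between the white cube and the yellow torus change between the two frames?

-1.8

Before: roughly 10.2 units apart; after: 8.4. That's 1.8 units closer together.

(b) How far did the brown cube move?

1.8

The brown cube was near (13.1, 4.3) before and (13.5, 6.1) after, so it travelled √(0.4² + 1.8²) ≈ 1.8 units.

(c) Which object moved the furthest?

the orange cube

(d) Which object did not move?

the cyan cone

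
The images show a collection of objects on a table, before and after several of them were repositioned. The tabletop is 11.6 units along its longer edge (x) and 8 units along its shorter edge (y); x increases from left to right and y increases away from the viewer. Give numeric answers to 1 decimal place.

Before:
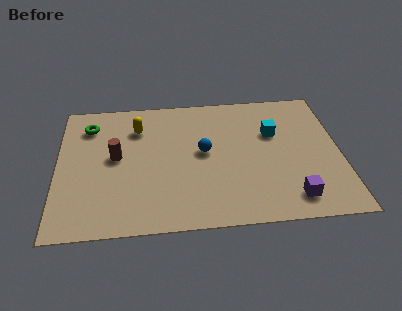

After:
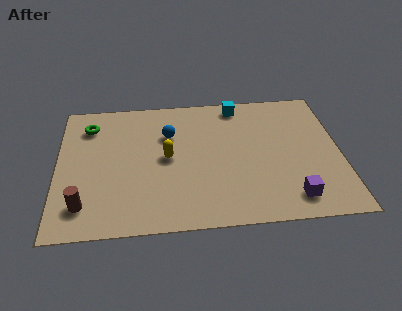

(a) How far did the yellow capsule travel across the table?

2.2

From (3.3, 6.0) to (4.5, 4.1), the yellow capsule covered √(1.2² + 1.9²) ≈ 2.2 units.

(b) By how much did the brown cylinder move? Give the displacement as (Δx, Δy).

(-1.3, -2.7)

The brown cylinder was at about (2.4, 4.3) and moved to about (1.1, 1.6).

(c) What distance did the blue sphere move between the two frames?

1.8

The blue sphere was near (6.0, 4.3) before and (4.6, 5.5) after, so it travelled √(1.4² + 1.2²) ≈ 1.8 units.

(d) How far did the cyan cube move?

2.4

The cyan cube was near (8.9, 5.2) before and (7.5, 7.1) after, so it travelled √(1.4² + 1.9²) ≈ 2.4 units.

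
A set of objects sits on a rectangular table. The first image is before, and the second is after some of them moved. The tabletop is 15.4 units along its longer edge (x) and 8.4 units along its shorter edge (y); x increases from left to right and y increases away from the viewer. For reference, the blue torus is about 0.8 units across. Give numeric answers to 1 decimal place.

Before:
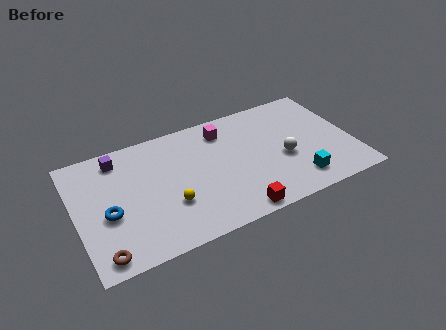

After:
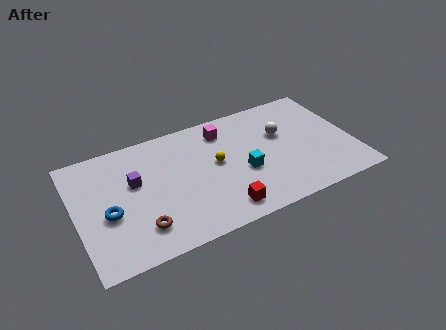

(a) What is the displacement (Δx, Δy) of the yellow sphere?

(2.8, 1.8)

The yellow sphere started near (5.0, 2.8) and ended near (7.8, 4.6).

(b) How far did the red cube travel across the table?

0.9

The red cube moved from about (8.4, 0.8) to (7.7, 1.3), a distance of √(0.7² + 0.5²) ≈ 0.9.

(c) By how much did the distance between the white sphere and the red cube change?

+1.5

They were about 4.1 units apart before and 5.6 after — 1.5 units further apart.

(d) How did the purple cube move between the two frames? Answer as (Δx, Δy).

(0.7, -2.0)

The purple cube started near (2.6, 7.1) and ended near (3.3, 5.1).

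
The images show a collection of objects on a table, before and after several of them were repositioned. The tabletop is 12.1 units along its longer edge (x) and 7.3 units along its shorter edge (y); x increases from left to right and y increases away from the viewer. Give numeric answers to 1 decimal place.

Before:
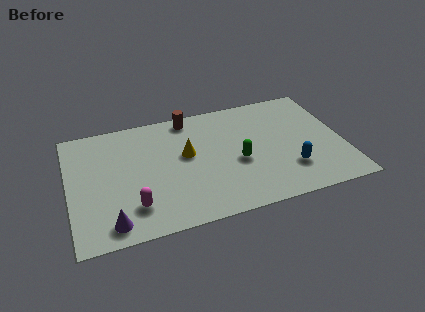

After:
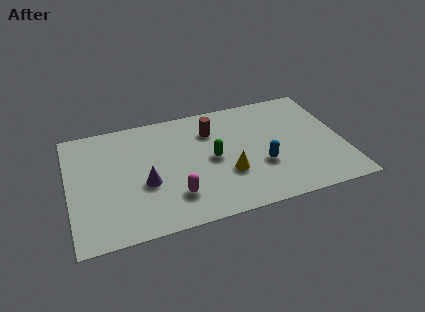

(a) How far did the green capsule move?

1.2

From (7.4, 3.1) to (6.3, 3.6), the green capsule covered √(1.1² + 0.5²) ≈ 1.2 units.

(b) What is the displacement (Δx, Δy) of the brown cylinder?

(0.9, -1.1)

The brown cylinder started near (5.5, 6.5) and ended near (6.4, 5.4).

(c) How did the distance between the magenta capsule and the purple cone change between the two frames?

+0.4

The distance was about 1.2 in the first image and 1.6 in the second, so they moved 0.4 units further apart.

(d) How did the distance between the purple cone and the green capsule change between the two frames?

-3.0

They were about 6.1 units apart before and 3.1 after — 3.0 units closer together.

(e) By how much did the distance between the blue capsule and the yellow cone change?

-3.4

They were about 4.9 units apart before and 1.5 after — 3.4 units closer together.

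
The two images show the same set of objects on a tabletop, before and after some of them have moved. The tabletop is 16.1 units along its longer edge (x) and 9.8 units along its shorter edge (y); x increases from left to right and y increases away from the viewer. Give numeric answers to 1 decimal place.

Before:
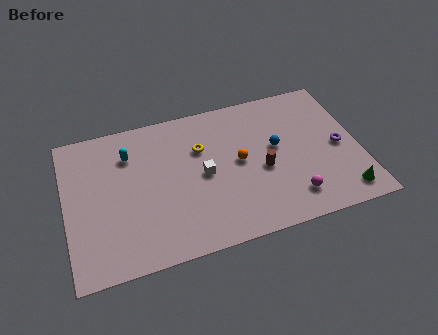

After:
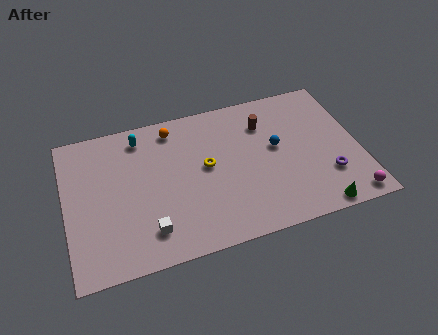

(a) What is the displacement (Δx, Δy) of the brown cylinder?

(0.4, 3.1)

The brown cylinder started near (10.7, 4.2) and ended near (11.1, 7.3).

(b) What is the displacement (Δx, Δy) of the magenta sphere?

(3.1, -0.9)

The magenta sphere started near (12.1, 1.9) and ended near (15.2, 1.0).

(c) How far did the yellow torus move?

1.3

From (7.5, 6.6) to (7.7, 5.3), the yellow torus covered √(0.2² + 1.3²) ≈ 1.3 units.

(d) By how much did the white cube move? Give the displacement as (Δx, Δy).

(-3.2, -2.8)

From the two frames, the white cube sits at roughly (7.5, 4.8) before and (4.3, 2.0) after.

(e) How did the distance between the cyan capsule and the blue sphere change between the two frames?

-0.4

They were about 8.2 units apart before and 7.8 after — 0.4 units closer together.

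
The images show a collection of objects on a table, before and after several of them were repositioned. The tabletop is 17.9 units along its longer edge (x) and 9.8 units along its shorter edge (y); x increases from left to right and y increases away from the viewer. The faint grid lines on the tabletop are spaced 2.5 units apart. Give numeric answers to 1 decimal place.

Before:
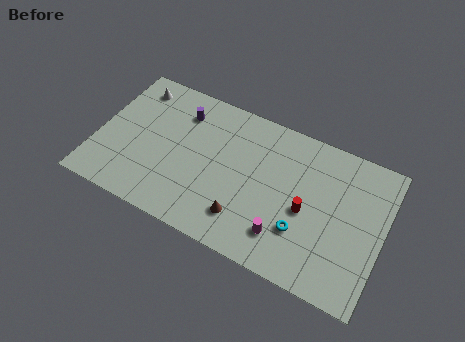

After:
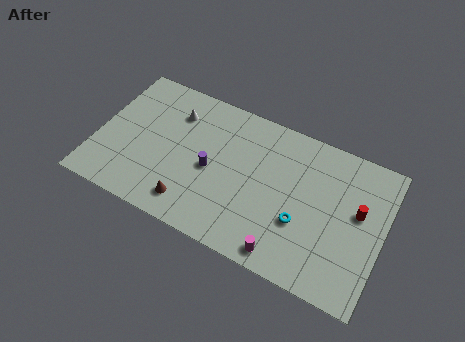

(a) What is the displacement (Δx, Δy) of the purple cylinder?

(2.3, -3.1)

From the two frames, the purple cylinder sits at roughly (4.9, 7.6) before and (7.2, 4.5) after.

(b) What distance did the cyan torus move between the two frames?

0.5

The cyan torus was near (13.1, 3.0) before and (13.0, 3.5) after, so it travelled √(0.1² + 0.5²) ≈ 0.5 units.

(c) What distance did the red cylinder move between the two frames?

3.4

The red cylinder moved from about (13.2, 4.4) to (16.3, 5.7), a distance of √(3.1² + 1.3²) ≈ 3.4.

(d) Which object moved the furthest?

the purple cylinder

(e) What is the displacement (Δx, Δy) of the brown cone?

(-3.3, -0.5)

The brown cone was at about (9.6, 2.2) and moved to about (6.3, 1.7).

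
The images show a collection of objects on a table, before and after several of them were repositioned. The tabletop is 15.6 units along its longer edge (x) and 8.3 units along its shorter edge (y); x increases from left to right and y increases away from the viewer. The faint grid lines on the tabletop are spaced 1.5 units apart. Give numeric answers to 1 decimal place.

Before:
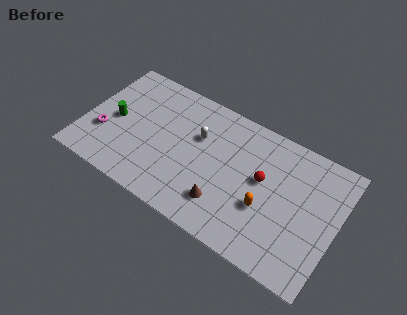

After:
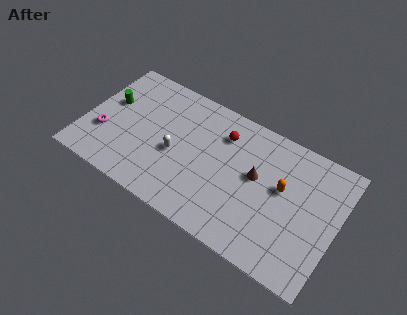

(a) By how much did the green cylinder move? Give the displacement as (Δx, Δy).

(-0.5, 1.0)

The green cylinder was at about (1.8, 4.0) and moved to about (1.3, 5.0).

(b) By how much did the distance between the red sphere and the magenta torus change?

-2.1

They were about 9.9 units apart before and 7.8 after — 2.1 units closer together.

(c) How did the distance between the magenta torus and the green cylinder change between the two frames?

+0.9

Before: roughly 1.3 units apart; after: 2.2. That's 0.9 units further apart.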